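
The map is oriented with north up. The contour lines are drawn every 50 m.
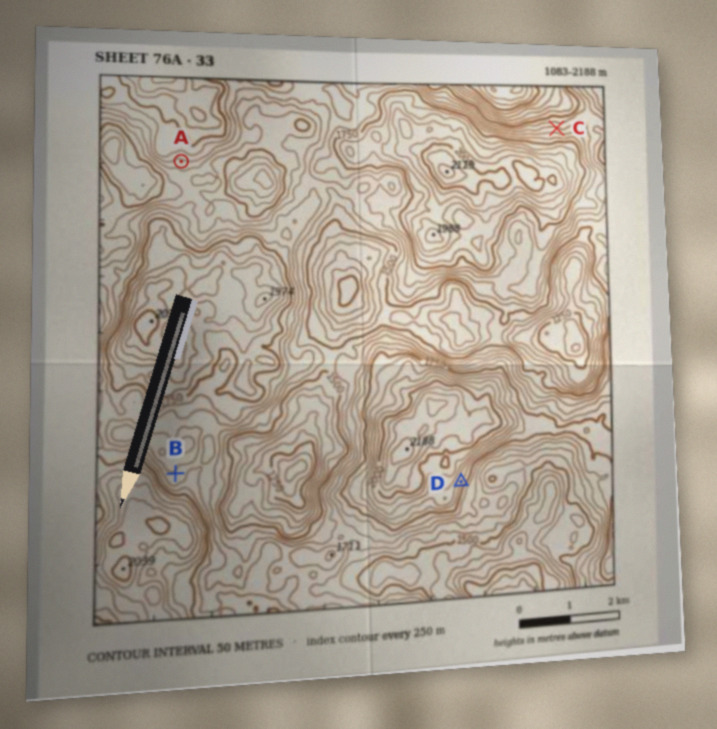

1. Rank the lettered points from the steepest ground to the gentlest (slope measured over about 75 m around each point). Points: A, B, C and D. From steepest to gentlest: D C A B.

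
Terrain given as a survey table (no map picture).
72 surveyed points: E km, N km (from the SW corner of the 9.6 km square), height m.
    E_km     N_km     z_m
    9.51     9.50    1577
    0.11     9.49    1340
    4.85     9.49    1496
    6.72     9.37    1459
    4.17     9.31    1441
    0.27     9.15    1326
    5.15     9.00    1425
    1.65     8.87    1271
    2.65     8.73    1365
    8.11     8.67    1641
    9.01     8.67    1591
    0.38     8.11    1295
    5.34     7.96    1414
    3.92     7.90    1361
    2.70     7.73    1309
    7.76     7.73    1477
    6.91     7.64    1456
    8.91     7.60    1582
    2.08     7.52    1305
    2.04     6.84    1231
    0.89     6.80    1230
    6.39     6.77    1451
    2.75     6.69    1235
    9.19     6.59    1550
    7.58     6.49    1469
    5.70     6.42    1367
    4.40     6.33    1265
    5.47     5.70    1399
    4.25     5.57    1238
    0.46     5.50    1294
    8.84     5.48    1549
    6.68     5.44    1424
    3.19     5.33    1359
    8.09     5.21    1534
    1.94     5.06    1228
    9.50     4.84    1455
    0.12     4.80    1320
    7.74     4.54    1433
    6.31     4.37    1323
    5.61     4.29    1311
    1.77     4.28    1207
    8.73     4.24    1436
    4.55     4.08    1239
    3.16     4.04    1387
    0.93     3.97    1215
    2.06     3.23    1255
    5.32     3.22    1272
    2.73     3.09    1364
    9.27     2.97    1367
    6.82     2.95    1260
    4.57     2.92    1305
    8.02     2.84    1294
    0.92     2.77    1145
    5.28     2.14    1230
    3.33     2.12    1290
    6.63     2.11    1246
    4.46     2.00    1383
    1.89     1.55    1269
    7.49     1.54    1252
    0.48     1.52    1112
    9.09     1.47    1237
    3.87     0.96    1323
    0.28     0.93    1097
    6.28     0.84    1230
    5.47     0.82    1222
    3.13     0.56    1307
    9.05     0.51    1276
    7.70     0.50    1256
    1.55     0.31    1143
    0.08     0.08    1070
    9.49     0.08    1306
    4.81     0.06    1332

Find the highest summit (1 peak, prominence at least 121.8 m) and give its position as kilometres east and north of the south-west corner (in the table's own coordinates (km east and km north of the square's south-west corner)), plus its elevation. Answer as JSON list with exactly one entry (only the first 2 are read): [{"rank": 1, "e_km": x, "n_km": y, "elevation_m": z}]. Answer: [{"rank": 1, "e_km": 8.21, "n_km": 8.81, "elevation_m": 1660}]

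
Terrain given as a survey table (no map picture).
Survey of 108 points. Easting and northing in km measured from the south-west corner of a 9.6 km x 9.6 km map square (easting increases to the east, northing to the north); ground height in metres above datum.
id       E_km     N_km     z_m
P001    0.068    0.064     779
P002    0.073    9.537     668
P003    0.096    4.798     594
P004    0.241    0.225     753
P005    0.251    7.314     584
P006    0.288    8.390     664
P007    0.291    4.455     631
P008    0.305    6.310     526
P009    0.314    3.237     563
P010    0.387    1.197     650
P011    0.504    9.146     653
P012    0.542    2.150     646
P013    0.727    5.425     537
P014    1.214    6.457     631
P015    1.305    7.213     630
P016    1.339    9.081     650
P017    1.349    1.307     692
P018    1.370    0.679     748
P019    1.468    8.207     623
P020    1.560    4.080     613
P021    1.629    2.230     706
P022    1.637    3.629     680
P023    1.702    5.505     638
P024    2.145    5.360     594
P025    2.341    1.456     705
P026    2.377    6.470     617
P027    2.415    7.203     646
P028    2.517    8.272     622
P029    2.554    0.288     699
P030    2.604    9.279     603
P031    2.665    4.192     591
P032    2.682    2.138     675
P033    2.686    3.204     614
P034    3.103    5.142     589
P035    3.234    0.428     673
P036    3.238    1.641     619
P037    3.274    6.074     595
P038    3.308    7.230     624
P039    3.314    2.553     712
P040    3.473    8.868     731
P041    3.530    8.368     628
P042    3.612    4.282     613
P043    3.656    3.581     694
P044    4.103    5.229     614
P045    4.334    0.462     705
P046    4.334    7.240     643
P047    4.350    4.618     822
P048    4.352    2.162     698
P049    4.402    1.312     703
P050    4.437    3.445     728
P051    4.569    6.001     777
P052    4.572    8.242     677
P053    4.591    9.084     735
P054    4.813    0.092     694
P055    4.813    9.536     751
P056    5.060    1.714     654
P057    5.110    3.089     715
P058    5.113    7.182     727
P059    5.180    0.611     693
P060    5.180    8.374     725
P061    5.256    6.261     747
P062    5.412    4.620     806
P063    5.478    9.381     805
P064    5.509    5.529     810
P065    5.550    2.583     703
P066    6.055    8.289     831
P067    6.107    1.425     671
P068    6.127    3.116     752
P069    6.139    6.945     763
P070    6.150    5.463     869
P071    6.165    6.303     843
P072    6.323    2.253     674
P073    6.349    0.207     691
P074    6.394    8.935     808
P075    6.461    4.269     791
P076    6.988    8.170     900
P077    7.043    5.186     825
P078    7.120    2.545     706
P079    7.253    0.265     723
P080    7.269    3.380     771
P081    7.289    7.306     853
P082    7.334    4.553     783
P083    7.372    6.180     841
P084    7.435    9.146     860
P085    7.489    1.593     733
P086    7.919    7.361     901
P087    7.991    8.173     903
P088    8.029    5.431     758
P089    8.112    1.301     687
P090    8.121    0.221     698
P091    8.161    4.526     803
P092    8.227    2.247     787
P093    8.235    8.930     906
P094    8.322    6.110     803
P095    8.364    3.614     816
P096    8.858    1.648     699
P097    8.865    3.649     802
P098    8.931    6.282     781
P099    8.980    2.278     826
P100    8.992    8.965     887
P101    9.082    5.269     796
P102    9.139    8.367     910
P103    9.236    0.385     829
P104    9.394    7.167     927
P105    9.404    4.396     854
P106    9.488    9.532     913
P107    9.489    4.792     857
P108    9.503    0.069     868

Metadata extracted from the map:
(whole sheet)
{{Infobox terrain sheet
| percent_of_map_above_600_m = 91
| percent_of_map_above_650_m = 76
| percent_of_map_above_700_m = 55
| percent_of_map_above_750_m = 36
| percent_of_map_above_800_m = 23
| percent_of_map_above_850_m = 11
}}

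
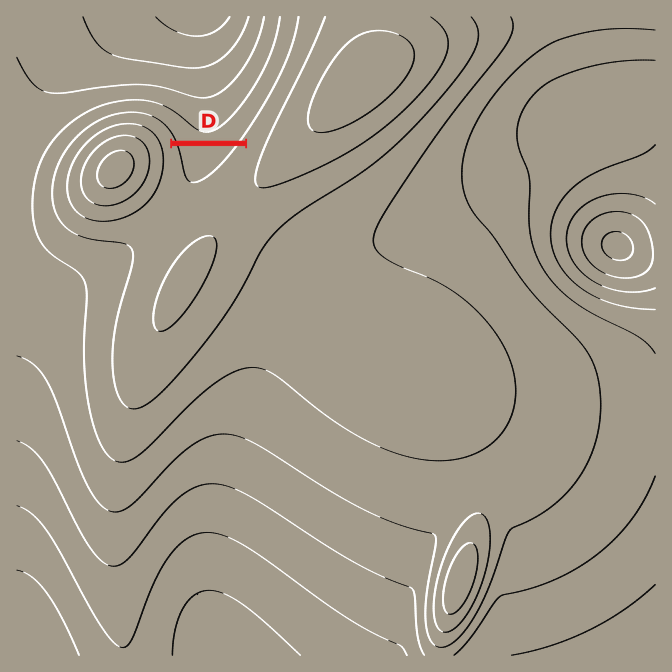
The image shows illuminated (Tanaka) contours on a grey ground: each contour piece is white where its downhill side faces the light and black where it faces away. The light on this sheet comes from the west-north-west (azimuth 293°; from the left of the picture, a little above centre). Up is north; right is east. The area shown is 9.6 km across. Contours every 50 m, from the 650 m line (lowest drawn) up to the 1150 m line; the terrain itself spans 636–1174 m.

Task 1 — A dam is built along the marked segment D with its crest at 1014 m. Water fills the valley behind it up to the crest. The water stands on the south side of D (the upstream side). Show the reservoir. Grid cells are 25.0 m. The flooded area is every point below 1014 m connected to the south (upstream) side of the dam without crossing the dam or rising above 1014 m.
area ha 59.4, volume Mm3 9.87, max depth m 46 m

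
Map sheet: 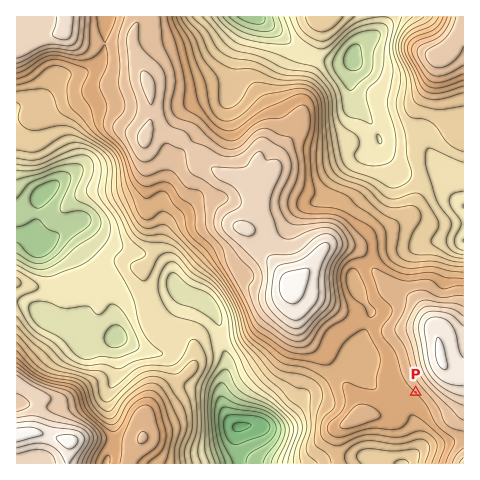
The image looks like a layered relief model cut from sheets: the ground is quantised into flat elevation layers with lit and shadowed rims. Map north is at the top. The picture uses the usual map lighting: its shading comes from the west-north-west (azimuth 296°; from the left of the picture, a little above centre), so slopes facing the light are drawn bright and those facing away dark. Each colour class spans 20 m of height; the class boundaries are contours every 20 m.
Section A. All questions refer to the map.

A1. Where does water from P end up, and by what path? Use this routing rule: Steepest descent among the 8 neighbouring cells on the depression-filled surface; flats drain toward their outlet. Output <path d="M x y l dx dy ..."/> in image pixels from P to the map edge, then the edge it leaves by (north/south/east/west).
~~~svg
<path d="M416 392l-12 12 0 2 8 10 2 7 0 29-10 10 0 1"/>
exit: south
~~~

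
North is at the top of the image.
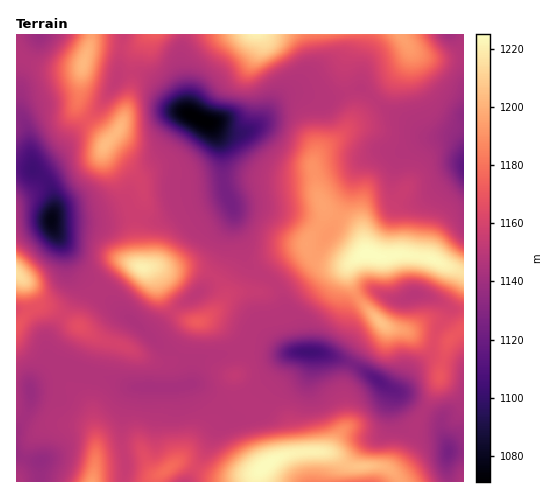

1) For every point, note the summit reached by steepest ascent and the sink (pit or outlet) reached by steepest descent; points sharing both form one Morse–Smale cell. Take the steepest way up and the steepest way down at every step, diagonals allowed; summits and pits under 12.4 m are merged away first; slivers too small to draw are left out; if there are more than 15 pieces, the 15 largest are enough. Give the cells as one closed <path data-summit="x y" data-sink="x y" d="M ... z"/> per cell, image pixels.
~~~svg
<path data-summit="369 254" data-sink="201 120" d="M361 88l-33 10-13 0-15-4-14 2-12 10-15 18-17 9-14-1-18-9 11 24 3 38 10 26 3 20 8 25 7 12 20 13 36-31 7 9 22 6 12-1 17-11-4-15-4-9-34-21-6-12-4-25 0-9 3-7 9-9 11-7 37-39z"/><path data-summit="17 274" data-sink="52 220" d="M26 168l-10 1 0 105 9 10 3 14 0 14-12 14 0 102 13-19 2-24 19-16 9-4 10 0 15 7 25 6 23 10 46 0 10-3 2-12-5-13-27-17-82-74-24-44 2-25-3-13-10-12-8-6z"/><path data-summit="369 254" data-sink="463 166" d="M375 99l-38 40-11 7-9 9-3 7 3 29 7 17 34 21 4 9 5 15 15 4 13-3 31 3 37 15 1-124-13-10-26-4-15-12-18-9z"/><path data-summit="256 35" data-sink="201 120" d="M367 34l-182 0-4 29 7 49 36 19 18 2 17-9 15-18 12-10 14-2 15 4 13 0 33-10 0-29 6-20z"/><path data-summit="105 144" data-sink="201 120" d="M139 72l-20 2-15 28-17 18 20 21-2 7 21 17 14 14 4 20-8 11-1 5 20 6 11-4 17-10 44-12-4-20-2-28-9-21-33-17-28-31z"/><path data-summit="92 481" data-sink="52 220" d="M69 365l-10 0-9 4-19 16-2 24-13 20 0 26 12 5 12 2 0 20 51 0 6-21 27-6-2-7 0-28 6-25 6-7-25-10-25-6z"/><path data-summit="265 466" data-sink="309 352" d="M259 350l-15 1-2 14-7 10 0 8 5 17 13 7 10 13 9 40 22-7 34-1 18-27-2-40 8-21-31-12-21-1-26 3z"/><path data-summit="143 268" data-sink="201 120" d="M227 195l-44 12-17 10-11 4-20-4 3 46 3 4 5 0 7 4 12 30 9 9 25-17 10-10 14-22 3-25 7-17 0-12z"/><path data-summit="143 268" data-sink="52 220" d="M134 216l-45 6-36-1-1 4 24 44 50 47 25 18 23-24-9-9-12-30-7-4-5 0-3-4z"/><path data-summit="167 470" data-sink="52 220" d="M195 384l-17 4-46 1-6 13-4 18 1 33 4 2 14-2 14 21 6 0 17-12 7 0 11 6 22-43 7-7 7-3-25-24z"/><path data-summit="105 144" data-sink="52 220" d="M88 120l-32 33-22 16 17 18 3 13-2 20 3 2 51-1 28-5 2-6 8-11-2-14-5-9-32-28 2-7z"/><path data-summit="400 35" data-sink="463 166" d="M463 34l-61 0 7 13 0 9-17 25-17 18 10 10 25 13 15 12 26 4 12 9z"/><path data-summit="83 64" data-sink="52 220" d="M91 34l-51 0-17 26-2 8-1 42 9 26 4 32 23-15 31-33-9-13 0-7 4-35 9-22z"/><path data-summit="265 466" data-sink="52 220" d="M243 350l-40 7-7 10-3 14-2 2 8 2 8 6 26 25-8 2-7 7-21 41 2 4 16 7 12 1 24-3 9-5 12-10-11-45-8-8-11-5-4-7-3-20 7-10z"/><path data-summit="369 254" data-sink="309 352" d="M308 250l-4 6-19 12-12 14 5 6 8 22 8 12 6 28 6 2 20 2 7-7 7-11 6-14 2-14 10-11-10-19 1-14-12 1-17-3-5-3z"/>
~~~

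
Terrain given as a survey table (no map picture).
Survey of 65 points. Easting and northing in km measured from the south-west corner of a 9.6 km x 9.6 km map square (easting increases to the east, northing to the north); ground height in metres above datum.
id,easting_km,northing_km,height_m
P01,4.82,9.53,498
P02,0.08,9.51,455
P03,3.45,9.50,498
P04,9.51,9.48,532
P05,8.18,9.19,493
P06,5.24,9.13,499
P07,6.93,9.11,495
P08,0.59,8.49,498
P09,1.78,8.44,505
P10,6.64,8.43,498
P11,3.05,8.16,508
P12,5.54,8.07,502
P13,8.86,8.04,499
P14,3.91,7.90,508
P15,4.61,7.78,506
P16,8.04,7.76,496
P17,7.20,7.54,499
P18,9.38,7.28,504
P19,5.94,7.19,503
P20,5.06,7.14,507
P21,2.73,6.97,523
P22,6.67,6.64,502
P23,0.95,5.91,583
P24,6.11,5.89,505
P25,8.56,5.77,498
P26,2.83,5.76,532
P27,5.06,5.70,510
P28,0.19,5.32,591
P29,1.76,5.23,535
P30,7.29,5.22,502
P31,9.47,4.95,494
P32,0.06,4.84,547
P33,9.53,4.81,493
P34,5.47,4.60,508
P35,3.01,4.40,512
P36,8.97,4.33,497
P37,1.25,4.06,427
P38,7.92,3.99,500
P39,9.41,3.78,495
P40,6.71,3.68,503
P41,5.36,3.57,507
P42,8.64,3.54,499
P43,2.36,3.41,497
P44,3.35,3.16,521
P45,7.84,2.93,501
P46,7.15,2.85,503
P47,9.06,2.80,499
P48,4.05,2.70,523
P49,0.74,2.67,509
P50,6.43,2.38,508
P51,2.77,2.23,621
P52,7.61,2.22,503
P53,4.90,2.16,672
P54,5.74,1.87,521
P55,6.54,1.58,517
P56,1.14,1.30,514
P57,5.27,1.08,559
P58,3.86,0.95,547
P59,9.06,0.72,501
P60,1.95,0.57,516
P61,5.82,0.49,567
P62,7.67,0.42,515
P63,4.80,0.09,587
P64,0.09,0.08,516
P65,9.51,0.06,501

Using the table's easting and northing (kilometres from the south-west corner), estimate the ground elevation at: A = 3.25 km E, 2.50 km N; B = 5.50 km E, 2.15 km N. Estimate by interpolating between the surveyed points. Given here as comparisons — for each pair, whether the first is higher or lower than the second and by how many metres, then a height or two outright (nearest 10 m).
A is higher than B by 40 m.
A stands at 580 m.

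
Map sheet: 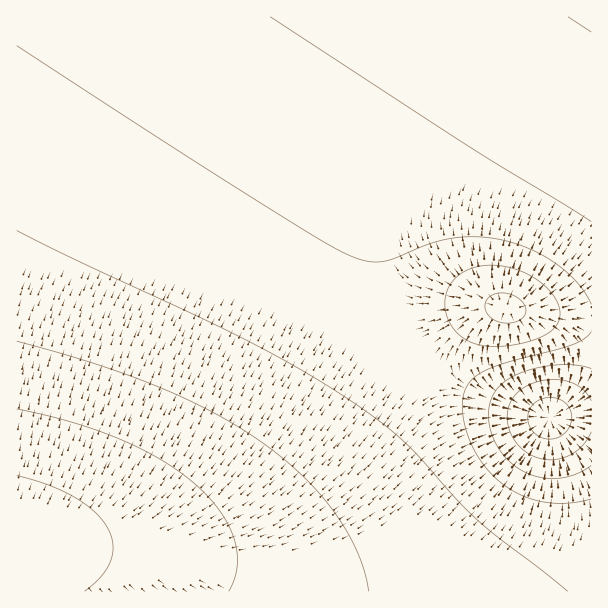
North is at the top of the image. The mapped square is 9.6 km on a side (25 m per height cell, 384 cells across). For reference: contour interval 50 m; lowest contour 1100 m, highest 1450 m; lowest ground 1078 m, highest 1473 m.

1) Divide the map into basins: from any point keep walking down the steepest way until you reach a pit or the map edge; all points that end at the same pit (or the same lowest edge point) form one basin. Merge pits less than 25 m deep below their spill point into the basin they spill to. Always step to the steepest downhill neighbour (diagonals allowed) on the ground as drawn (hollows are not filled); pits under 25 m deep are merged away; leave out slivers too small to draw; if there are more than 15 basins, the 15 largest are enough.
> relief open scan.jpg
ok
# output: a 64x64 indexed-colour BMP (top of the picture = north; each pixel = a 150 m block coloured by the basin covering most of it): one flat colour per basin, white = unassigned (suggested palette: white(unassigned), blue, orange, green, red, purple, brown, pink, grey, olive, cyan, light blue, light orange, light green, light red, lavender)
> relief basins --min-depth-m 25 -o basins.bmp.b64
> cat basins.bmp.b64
<image width="64" height="64" href="data:image/bmp;base64,Qk12CAAAAAAAAHYAAAAoAAAAQAAAAEAAAAABAAQAAAAAAAAIAAATCwAAEwsAABAAAAAAAAAA////ALR3HwAOf/8ALKAsACgn1gC9Z5QAS1aMAMJ34wB/f38AIr28AM++FwDox64AeLv/AIrfmACWmP8A1bDFACIiIiIiIiIiIiIiIiIiIiIiIiIiIiIiIiIiIiIiIiIiIiIiIiIiIiIiIiIiIiIiIiIiIiIiIiIiIiIiIiIiIiIiIiIiIiIiIiIiIiIiIiIiIiIiIiIiIiIiIiIiIiIiIiIiIiIiIiIiIiIiIiIiIiIiIiIiIiIiIiIiIiIiIiIiIiIiIiIiIiIiIiIiIiIiIiIiIiIiIiIiIiIiIiIiIiIRERERERERERERESIiIiIiIiIiIiIiIiIiIiIiIiIiIhEREREREREREREREREiIiIiIiIiIiIiIiIiIiIiIiIiEREREREREREREREREREiIiIiIiIiIiIiIiIiIiIiIiIRERERERERERERERERERIiIiIiIiIiIiIiIiIiIiIiIhERERERERERERERERERERIiIiIiIiIiIiIiIiIiIiIiERERERERERERERERERERESIiIiIiIiIiIiIiIiIiIiIREREREREREREREREREREREiIiIiIiIiIiIiIiIiIiIhERERERERERERERERERERERIiIiIiIiIiIiIiIiIiIiERERERERERERERERERERERESIiIiIiIiIiIiIiIiIiIREREREREREREREREREREREREiIiIiIiIiIiIiIiIiIhERERERERERERERERERERERERIiIiIiIiIiIiIiIiIiERERERERERERERERERERERERESIiIiIiIiIiIiIiIiIREREREREREREREREREREREREREiIiIiIiIiIiIiIiIhERERERERERERERERERERERERESIiIiIiIiIiIiIiIiEREREREREREREREREREREREREREiIiIiIiIiIiIiIiIRERERERERERERERERERERERERERIiIiIiIiIiIiIiIhERERERERERERERERERERERERERESIiIiIiIiIiIiIiERERERERERERERERERERERERERERIiIiIiIiIiIiIiIRERERERERERERERERERERERERERESIiIiIiIiIiIiIhEREREREREREREREREREREREREREREiIiIiIiIiIiIiERERERERERERERERERERERERERERERIiIiIiIiIiIiIRERERERERERERERERERERERERERERESIiIiIiIiIiIhEREREREREREREREREREREREREREREREiIiIiIiIiIiERERERERERERERERERERERERERERERERIiIiIiIiIiIRERERERERERERERERERERERERERERERESIiIiIiIiIhERERERERERERERERERERERERERERERERESIiIiIiERERERERERERERERERERERERERERERERERERERERERERERERERERERERERERERERERERERERERERERERERERERERERERERERERERERERERERERERERERERERERERERERERERERERERERERERERERERERERERERERERERERERERERERERERERERERERERERERERERERERERERERERERERERERERERERERERERERERERERERERERERERERERERERERERERERERERERERERERERERERERERERERERERERERERERERERERERERERERERERERERERERERERERERERERERERERERERERERERERERERERERERERERERERERERERERERERERERERERERERERERERERERERERERERERERERERERERERERERERERERERERERERERERERERERERERERERERERERERERERERERERERERERERERERERERERERERERERERERERERERERERERERERERERERERERERERERERERERERERERERERERERERERERERERERERERERERERERERERERERERERERERERERERERERERERERERERERERERERERERERERERERERERERERERERERERERERERERERERERERERERERERERERERERERERERERERERERERERERERERERERERERERERERERERERERERERERERERERERERERERERERERERERERERERERERERERERERERERERERERERERERERERERERERERERERERERERERERERERERERERERERERERERERERERERERERERERERERERERERERERERERERERERERERERERERERERERERERERERERERERERERERERERERERERERERERERERERERERERERERERERERERERERERERERERERERERERERERERERERERERERERERERERERERERERERERERERERERERERERERERERERERERERERERERERERERERERERERERERERERERERERERERERERERERERERERERERERERERERERERERERERERERERERERERERERERERERERERERERERERERERERERERERERERERERERERERERERERERERERERERERERERERERERERERERERERERERERERERERERERERERERERERERERERERERERERERERERERERERERERERERERERERERERERERERERERERERERERERERERERERERERERERERERERERERERERERERERERERERERERERERERERERERERERERERERERERERERERERERERERERERERERERER"/>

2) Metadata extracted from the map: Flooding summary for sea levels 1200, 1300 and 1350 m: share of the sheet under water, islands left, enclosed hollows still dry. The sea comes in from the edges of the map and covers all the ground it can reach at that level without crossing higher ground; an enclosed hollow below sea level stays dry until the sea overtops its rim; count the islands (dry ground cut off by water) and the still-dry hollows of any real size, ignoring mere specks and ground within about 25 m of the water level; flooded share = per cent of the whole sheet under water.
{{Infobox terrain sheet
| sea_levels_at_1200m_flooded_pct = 13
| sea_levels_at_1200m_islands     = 0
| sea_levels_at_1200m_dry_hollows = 0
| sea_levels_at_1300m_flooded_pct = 63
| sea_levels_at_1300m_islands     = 1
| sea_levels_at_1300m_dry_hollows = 0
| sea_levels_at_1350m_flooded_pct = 81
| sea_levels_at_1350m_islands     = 0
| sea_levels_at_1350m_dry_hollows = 0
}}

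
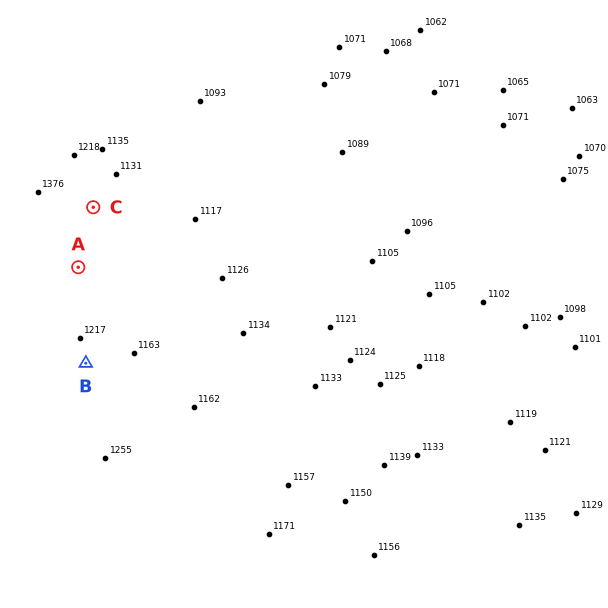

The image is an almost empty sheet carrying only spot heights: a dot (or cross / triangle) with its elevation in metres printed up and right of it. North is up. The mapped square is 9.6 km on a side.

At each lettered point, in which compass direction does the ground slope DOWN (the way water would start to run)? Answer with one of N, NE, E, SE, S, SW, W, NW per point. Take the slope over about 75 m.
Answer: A E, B E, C E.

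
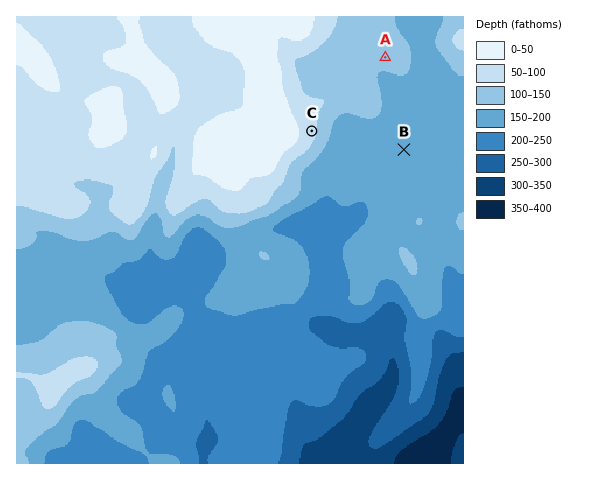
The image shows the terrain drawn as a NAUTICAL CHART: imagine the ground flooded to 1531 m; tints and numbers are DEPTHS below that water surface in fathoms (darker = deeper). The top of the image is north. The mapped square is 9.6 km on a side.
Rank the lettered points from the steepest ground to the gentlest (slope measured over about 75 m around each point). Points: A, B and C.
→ C A B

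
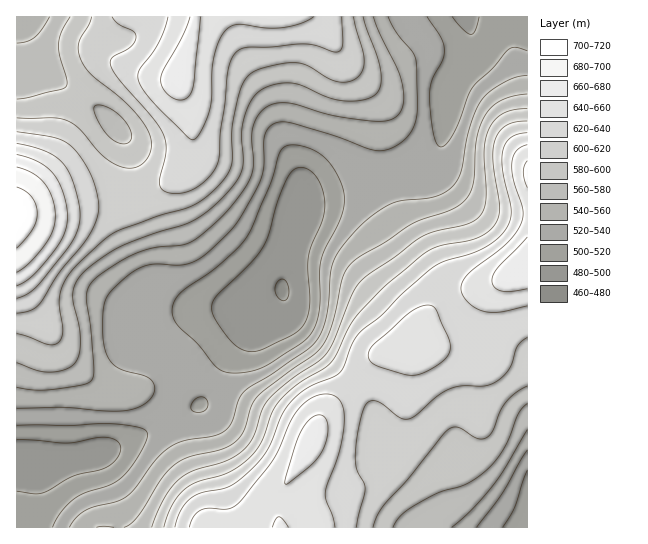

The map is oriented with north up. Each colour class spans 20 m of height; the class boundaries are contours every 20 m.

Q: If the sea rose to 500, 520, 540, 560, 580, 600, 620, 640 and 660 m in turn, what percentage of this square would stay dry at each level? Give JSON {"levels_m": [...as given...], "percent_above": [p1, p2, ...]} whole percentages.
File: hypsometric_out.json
{"levels_m": [500, 520, 540, 560, 580, 600, 620, 640, 660], "percent_above": [94, 85, 71, 60, 51, 39, 26, 13, 4]}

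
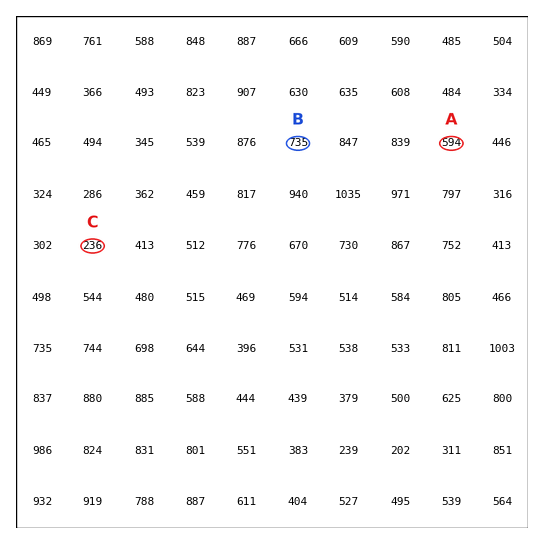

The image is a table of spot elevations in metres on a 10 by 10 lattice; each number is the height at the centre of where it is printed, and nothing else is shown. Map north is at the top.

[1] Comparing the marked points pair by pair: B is above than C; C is below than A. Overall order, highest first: B A C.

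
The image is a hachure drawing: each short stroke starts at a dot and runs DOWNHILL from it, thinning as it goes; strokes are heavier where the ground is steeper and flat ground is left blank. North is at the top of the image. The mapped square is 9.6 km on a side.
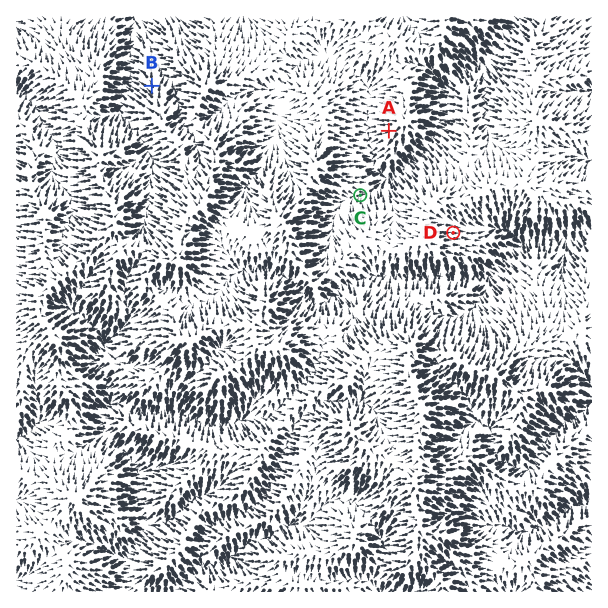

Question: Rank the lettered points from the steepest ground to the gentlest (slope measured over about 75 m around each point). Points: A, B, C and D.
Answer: B A D C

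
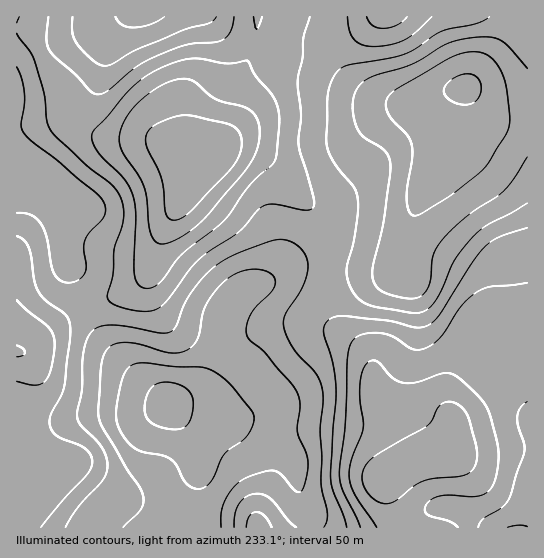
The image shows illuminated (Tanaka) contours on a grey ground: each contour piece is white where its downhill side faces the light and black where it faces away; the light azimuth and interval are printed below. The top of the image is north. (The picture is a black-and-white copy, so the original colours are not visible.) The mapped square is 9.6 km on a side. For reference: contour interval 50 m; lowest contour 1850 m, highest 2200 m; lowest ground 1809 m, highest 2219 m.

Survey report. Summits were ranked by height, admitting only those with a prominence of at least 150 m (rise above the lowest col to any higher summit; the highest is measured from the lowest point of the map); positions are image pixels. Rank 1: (166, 403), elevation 2219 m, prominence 410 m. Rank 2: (463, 89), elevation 2211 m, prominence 175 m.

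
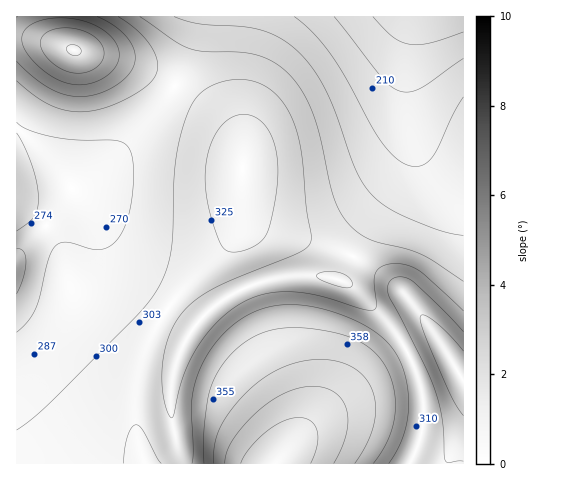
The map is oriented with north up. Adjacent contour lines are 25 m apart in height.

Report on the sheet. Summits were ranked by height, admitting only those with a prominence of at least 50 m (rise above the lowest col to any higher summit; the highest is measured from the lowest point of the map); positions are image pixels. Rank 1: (74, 50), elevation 402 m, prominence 109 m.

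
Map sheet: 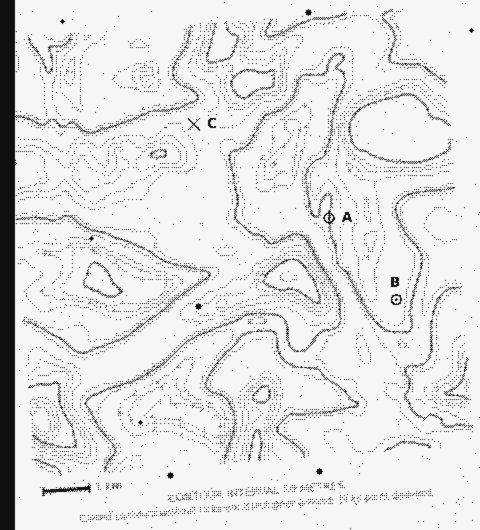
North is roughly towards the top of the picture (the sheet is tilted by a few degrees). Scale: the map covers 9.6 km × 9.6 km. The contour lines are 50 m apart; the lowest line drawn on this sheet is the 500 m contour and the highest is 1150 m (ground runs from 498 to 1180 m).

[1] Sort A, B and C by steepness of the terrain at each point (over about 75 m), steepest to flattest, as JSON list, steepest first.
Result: ["A", "B", "C"]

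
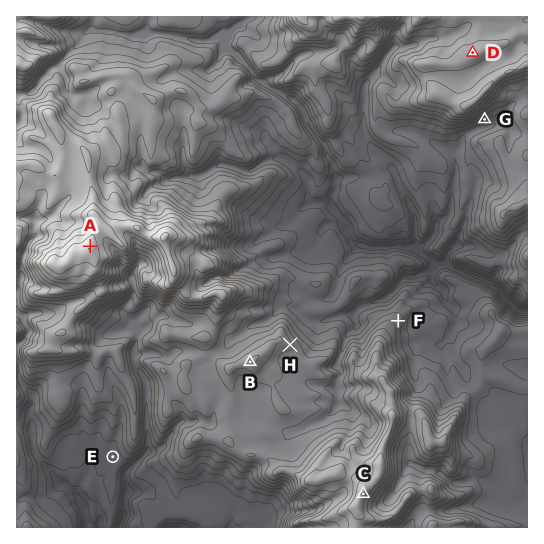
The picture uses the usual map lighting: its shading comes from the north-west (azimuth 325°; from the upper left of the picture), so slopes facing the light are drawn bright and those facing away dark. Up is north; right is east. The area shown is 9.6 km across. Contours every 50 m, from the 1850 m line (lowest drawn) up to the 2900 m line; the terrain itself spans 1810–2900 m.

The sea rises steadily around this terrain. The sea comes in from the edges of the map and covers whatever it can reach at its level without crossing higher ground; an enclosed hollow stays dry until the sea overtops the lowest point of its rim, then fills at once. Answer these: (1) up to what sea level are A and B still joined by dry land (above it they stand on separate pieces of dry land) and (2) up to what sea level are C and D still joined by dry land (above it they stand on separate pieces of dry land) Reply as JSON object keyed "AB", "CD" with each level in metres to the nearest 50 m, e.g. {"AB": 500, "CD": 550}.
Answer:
{"AB": 2350, "CD": 2250}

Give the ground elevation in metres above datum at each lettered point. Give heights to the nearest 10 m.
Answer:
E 2020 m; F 2180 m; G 2250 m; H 2370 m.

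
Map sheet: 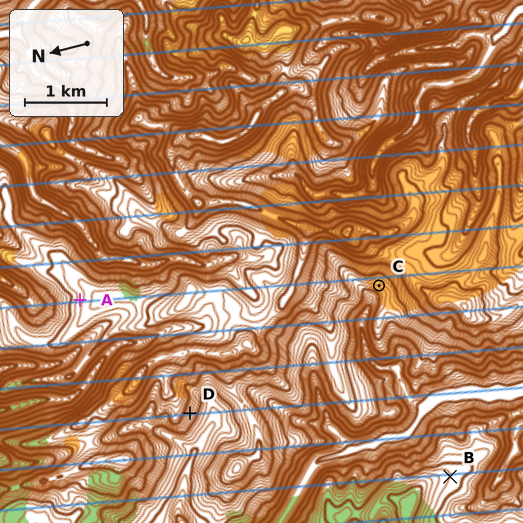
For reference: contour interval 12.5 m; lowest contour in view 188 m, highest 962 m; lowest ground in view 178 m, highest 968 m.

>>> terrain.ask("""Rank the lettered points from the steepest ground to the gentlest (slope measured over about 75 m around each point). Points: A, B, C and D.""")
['D', 'C', 'A', 'B']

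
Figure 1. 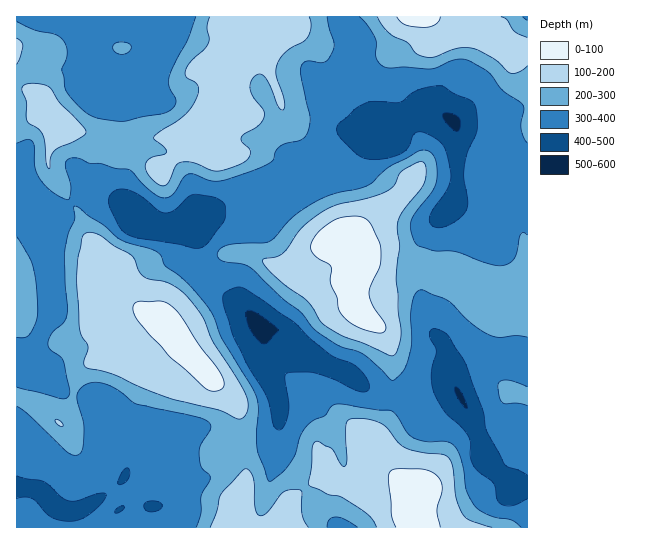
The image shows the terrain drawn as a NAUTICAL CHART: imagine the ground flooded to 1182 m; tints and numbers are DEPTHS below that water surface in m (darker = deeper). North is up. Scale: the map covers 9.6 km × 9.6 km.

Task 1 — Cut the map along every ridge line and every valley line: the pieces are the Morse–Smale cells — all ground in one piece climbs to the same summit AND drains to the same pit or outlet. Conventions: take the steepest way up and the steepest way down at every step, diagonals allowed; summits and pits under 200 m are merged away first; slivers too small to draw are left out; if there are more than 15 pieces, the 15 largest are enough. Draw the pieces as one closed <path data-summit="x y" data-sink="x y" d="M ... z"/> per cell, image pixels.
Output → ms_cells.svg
<path data-summit="415 509" data-sink="259 325" d="M338 16l-322 1 1 511 511-1 0-170-2-2-28 0-21 2-18 8-4 5-1 18-7 0-37 16-24-3-12-6-27-22-21-9-21-13-19-16-8-4-16-3-23-24-33-21-11-14 1-34-6-6-13-3 18-15 10-3 13 0 36-16 24-4 33-11 19 6 9 0 10-8 19-33 8-7-5-2-4-6 1-20-15-33 2-28z"/><path data-summit="357 255" data-sink="259 325" d="M431 109l-10 2-24 12-14 16-9-3-15 21-10 18-10 8-9 0-19-6-33 11-24 4-36 16-13 0-10 3-18 15 13 3 6 6-1 34 2 5 9 9 33 21 23 24 16 3 8 4 19 16 21 13 21 9 31 24 8 4 15 3 14-1 32-15 7 0 1-18 18-11 25-4 30 0 0-182-15 0-24 15-34 9 2-12-1-60-7-8z"/><path data-summit="415 17" data-sink="259 325" d="M527 16l-188 0 0 3 4 8 12 19-2 28 15 33 0 23 15 9 14-16 28-14 14 3 14 8 4 10 0 55-2 12 34-9 24-15 14-1z"/>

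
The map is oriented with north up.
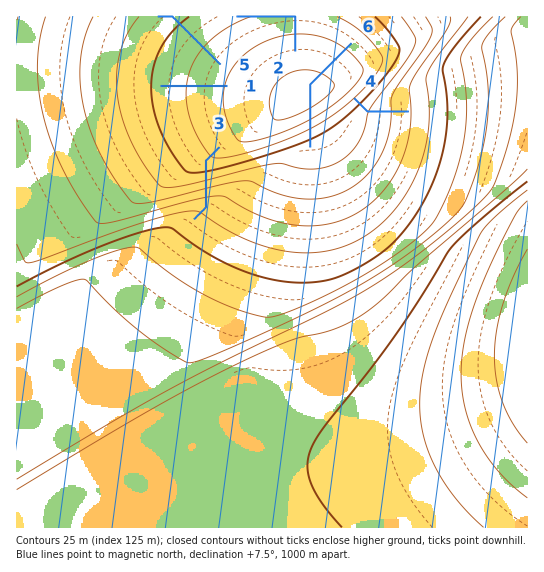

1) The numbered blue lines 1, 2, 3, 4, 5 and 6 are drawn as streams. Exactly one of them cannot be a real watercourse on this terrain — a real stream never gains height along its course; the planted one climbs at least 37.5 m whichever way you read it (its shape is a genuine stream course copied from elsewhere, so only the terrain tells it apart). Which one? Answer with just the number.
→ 6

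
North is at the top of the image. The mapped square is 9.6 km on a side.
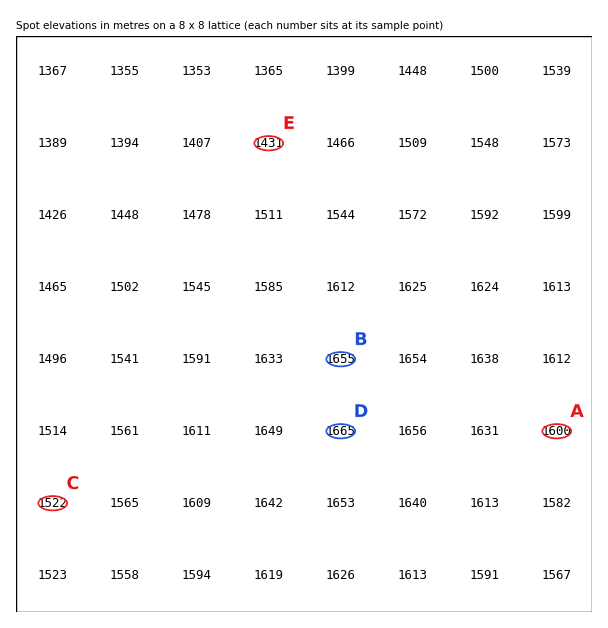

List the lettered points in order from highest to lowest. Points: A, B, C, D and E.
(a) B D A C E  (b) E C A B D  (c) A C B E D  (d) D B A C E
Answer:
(d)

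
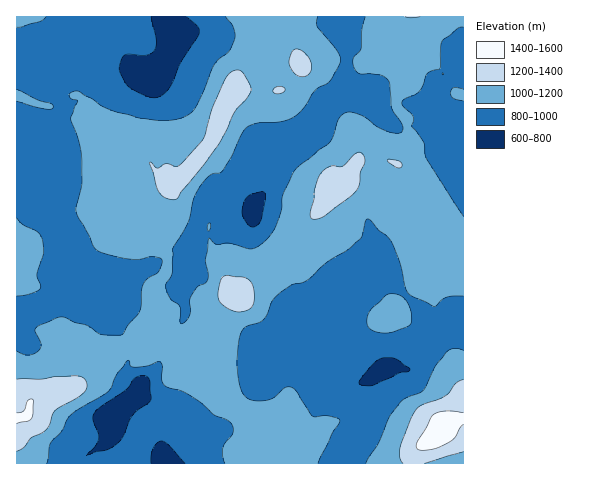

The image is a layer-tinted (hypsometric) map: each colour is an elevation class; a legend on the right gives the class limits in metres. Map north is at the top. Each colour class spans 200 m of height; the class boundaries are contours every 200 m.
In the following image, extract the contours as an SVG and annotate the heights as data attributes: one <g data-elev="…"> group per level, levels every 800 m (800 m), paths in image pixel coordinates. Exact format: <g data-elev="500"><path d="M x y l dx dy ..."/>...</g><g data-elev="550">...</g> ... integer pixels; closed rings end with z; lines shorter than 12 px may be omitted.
<g data-elev="800"><path d="M151 463l0-8 2-7 4-5 4-2 8 5 16 17"/><path d="M88 455l-1-1 9-9 3-6-1-6-5-14 2-7 6-6 25-17 8-11 7-2 6 1 3 5 1 18-19 16-11 24-12 9z"/><path d="M362 385l-3-2 2-5 13-15 8-5 7-1 7 2 14 10-1 2-10 2-25 12z"/><path d="M251 227l-4-4-5-8 2-13 6-7 13-3 2 1 1 4-5 23-4 6z"/><path d="M187 17l11 10 1 7-18 28-12 26-7 7-8 3-11-3-14-8-5-6-5-12 3-10 3-4 21 0 5-1 3-4 2-10-5-23"/></g>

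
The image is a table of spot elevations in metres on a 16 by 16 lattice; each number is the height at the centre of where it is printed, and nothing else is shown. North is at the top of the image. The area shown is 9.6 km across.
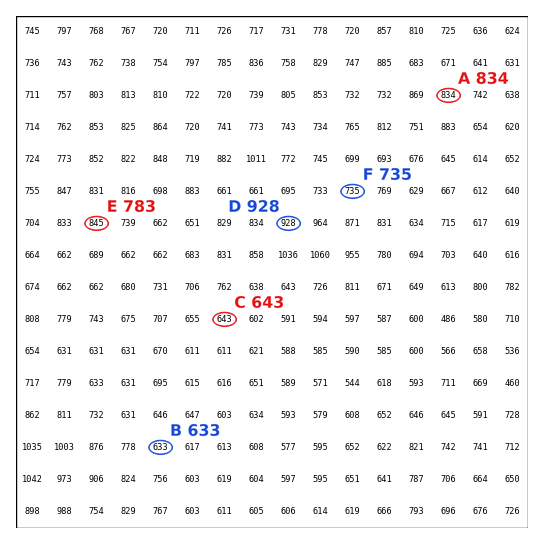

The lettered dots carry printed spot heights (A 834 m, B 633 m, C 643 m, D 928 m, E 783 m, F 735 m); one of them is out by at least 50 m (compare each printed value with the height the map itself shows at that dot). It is E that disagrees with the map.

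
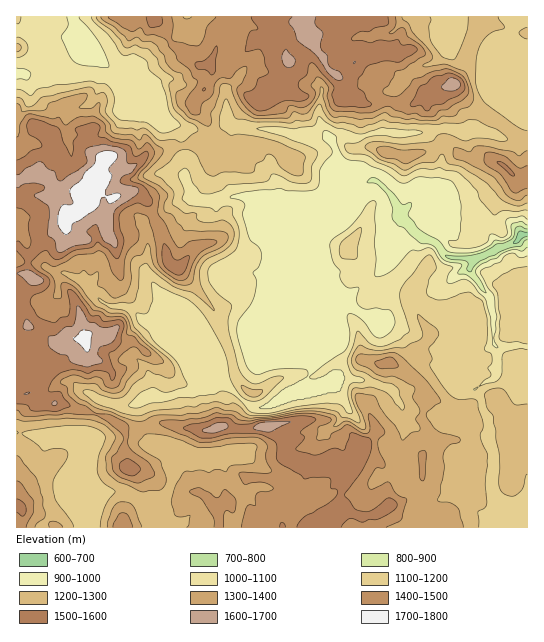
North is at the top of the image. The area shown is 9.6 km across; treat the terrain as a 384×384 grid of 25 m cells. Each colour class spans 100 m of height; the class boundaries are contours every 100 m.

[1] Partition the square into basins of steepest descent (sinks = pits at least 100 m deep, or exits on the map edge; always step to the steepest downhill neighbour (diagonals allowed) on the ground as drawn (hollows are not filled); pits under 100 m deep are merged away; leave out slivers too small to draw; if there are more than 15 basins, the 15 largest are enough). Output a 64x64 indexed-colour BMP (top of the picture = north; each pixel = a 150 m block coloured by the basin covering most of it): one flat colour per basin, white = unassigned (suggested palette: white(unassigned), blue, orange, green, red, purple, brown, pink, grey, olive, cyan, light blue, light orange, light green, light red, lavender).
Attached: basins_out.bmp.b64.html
<image width="64" height="64" href="data:image/bmp;base64,Qk12CAAAAAAAAHYAAAAoAAAAQAAAAEAAAAABAAQAAAAAAAAIAAATCwAAEwsAABAAAAAAAAAA////ALR3HwAOf/8ALKAsACgn1gC9Z5QAS1aMAMJ34wB/f38AIr28AM++FwDox64AeLv/AIrfmACWmP8A1bDFABMzMzMzMzMzMzMzMzEREREREREREREREREREREREREREzMzMzMzMzMzMzMzMRERERERERERERERERERERERERETMzMzMzMzMzMzMzMxERERERERERERERERERERERERETMzMzMzMzMzMzMzMzMRERERERERERERERERERERERERMzMzMzMzMzMzMzMzMzMREREREREREREREREREREREREzMzMzMzMzMzMzMzMzMzERERERERERERERERERERERETMzMzMzMzMzMzMzMzMzMzMzMxERERERERERERERERERMzMzMzMzMzMzMzMzMzMzMzMzEREREREREREREREREREzMzMzMzMzMzMzMzMzMzMzMxERERERERERERERERERETMzMzMzMzMzMzMzMzMzMzMxERERERERERERERERERERMzMzMzMzMzMzMzMzMzMzMzEREREREREREREREREREREzMzMzMzMzMzMzMzMzMzMzMRERERERERERERERERERETMzMzMzMzMTMzMxERMxETMRERERERERERERERERERERMzMzMzMzEREREREREREREREREREREREREREREREREREzMzMzMRERERERERERERERERERERERERERERERERERETMzMxERERERERERERERERERERERERERERERERERERERMzEREREREREREREREREREREREREREREREREREREREREREREREREREREREREREREREREREREREREREREREREREREREREREREREREREREREREREREREREREREREREREREREREREREREREREREREREREREREREREREREREREREREREREREREREREREREREREREREREREREREREREREREREREREREREREREREREREREREREREREREREREREREREREREREREREREREREREREREREREREREREREREREREREREREREREREREREREREREREREREREREREREREREREREREREREREREREREREREREREREREREREREREREREREREREREREREREREREREREREREREREREREREREREREREREREREREREREREREREREREREREREREREREREREREREREREREREREREREREREREREREREREREREREREREREREREREREREREREREREREREREREREREREREREREREREREREREREREREREREREREREREREREREREREREREREREREREREREREREREREREREREREREREREREREREREREREREREREREREREREREREREREREREREREREREREREREREREREREREREREREREREREREREREREREREREREREREREREREREREREREREREREREREREREREREREREREREREREREREREREREREREREREREREREREREREREREREREREREREREREREREREREREREREREREREREREREREREREREREREREREREREREREREREREREREREREREREREREREREREREREREREREREREREREREREREREREREREREREREREREREREREREREREREREREREREREREREREREREREREREREREREREREREREREREREREREREREREREREREREREREREREREREREREREREREREREREREREREREREREREREREREREREREREREREREREREREREREREREREREREREREREREREREREREREREREREREREREREREiIhEREREREREREREREREREREREREREREREREREREREiIiIREREREREREREREREREREREREREREREREREREiIiIiIiIRERERERERERERERERERERERERERERERERESIiIiIiIiIhERERERERERERERERERERERERERERERERIiIiIiIiIiIREREREREREREREREREREREREREREREREiIiIiIiIiIiIhERERERERERERERERERERERERERERESIiIiIiIiIiIiIiIiERERERERERERERERERERERERERIiIiIiIiIiIiIiIiEREREREREREREREREREREREREREiIiIiIiIiIiIiIiIRERERERERERERERERERERERERESIiIiIiIiIiIiIiIRERERERERERERERERERERERERERIiIiIiIiIiIiIiIREREREREREREREREREREREREREREiIiIiIiIiIiIiIhERERERERERERERERERERERERERESIiIiIiIiIiIiIiIRERERERERERERERERERERERERERIiIiIiIiIiIiIiIiEREREREREREREREREREREREREREiIiIiIiIiIiIiIiIRERERERERERERERERERERERERESIiIiIiIiIiIiIiIhERERERERERERERERERERERERERIiIiIiIiIiIiIiJEEREREREREREREREREREREREREREiIiIiIiIiIiIiJERBERERERERERERERERERERERERESIiIiIiIiIiIiJEREERERERERERERERERERERERERERIiIiIiIiIiIiJEREQREREREREREREREREREREREREREiIiIiIiIiIiJEREREERERERERERERERERERERERERESIiIiIiIiIiJEREREQRERERERERERERERERERERERER"/>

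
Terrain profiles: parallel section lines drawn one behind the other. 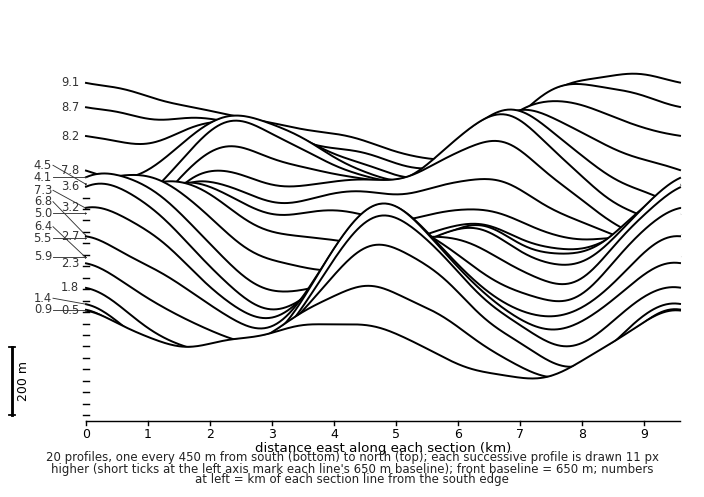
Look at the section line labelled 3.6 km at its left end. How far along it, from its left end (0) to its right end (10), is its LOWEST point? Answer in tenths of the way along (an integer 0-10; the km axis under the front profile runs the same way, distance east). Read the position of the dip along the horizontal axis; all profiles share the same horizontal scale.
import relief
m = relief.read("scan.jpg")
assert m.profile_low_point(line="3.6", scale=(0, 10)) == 3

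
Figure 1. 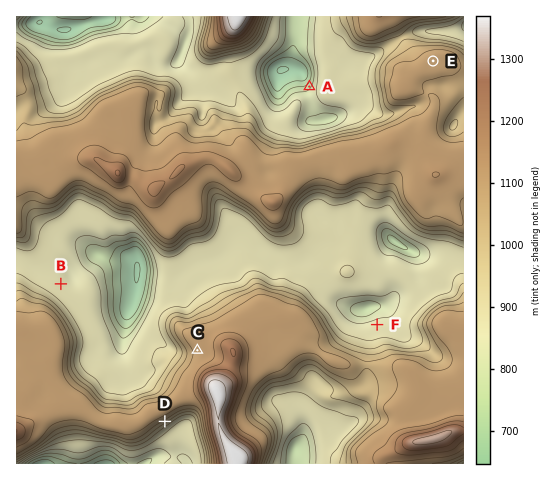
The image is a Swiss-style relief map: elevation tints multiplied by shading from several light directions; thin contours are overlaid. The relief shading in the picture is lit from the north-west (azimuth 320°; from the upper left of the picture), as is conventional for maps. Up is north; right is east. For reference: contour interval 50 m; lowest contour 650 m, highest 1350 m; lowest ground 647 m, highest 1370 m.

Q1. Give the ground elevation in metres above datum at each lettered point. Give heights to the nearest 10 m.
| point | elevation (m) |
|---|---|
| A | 780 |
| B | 880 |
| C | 1120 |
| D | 1030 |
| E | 1120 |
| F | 870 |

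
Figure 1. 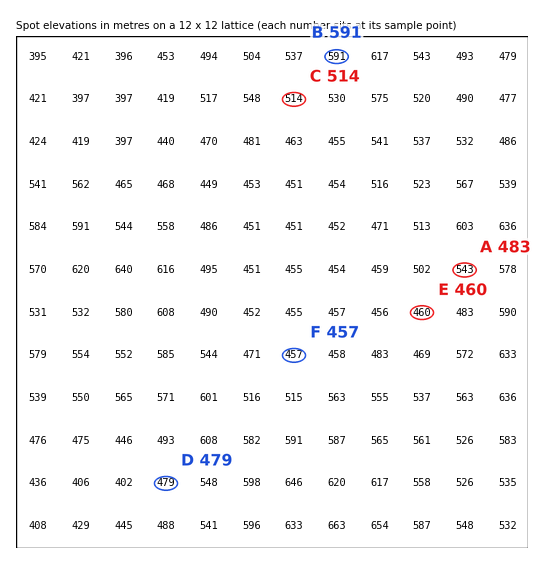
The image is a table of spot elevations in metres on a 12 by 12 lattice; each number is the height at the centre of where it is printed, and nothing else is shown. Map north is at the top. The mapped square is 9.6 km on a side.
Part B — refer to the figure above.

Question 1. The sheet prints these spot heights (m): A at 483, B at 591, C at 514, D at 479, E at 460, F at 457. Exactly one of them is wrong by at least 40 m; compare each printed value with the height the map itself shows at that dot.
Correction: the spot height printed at A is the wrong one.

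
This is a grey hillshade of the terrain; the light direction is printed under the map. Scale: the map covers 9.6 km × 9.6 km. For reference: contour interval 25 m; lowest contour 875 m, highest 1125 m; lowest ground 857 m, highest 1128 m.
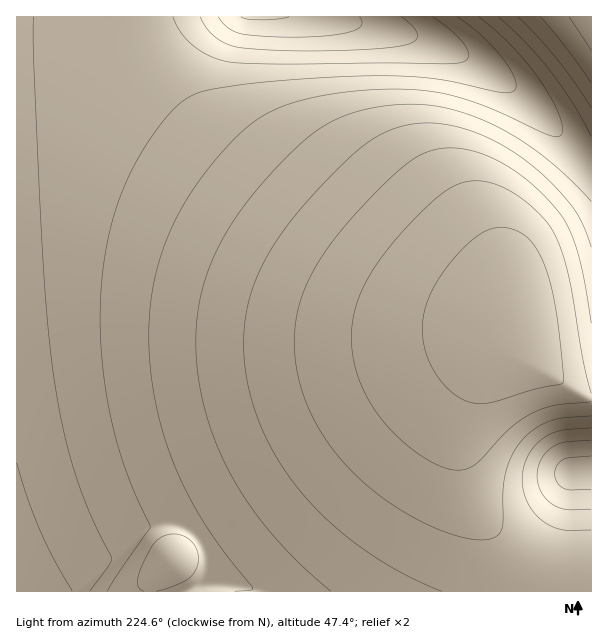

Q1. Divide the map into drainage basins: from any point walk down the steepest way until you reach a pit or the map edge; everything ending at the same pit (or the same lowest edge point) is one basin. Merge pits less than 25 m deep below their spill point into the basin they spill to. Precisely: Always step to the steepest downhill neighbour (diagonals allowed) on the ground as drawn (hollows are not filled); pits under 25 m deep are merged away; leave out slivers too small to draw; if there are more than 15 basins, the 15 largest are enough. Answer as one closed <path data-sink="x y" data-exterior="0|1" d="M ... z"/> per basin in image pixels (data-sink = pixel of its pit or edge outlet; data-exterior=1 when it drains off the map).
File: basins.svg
<path data-sink="513 321" data-exterior="0" d="M329 16l-313 1 1 575 7 0 12-6 42-26 69-36 17-2 22 6 12 9 6 9 2 9 0 20-2 7-12 10 400-1 0-423-12-7-24-32-32-32-23-18-30-19-24-12-34-12z"/><path data-sink="591 17" data-exterior="1" d="M591 16l-261 1 83 19 34 12 24 12 20 12 33 25 32 32 24 32 11 7z"/><path data-sink="173 558" data-exterior="0" d="M165 522l-18 2-122 67 166 1 13-10 2-7 0-20-2-9-6-9-12-9z"/>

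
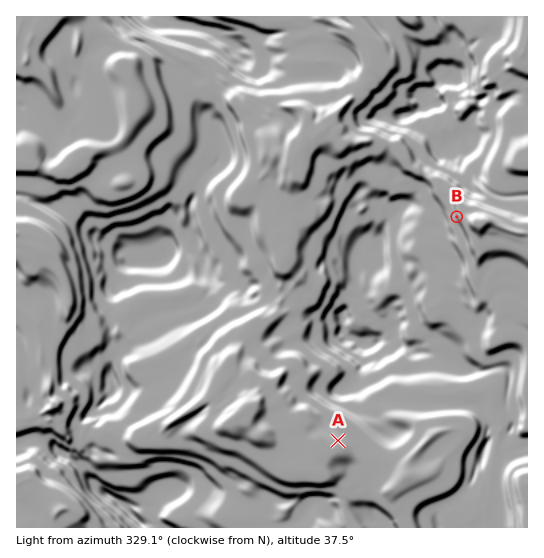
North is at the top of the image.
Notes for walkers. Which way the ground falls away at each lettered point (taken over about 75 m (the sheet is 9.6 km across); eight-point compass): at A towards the NE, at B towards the W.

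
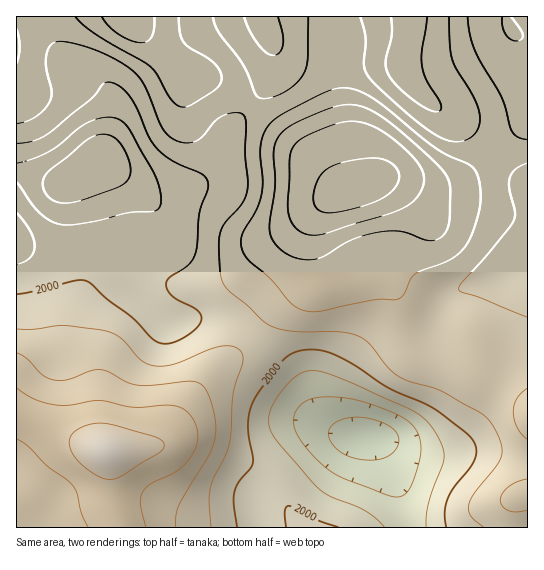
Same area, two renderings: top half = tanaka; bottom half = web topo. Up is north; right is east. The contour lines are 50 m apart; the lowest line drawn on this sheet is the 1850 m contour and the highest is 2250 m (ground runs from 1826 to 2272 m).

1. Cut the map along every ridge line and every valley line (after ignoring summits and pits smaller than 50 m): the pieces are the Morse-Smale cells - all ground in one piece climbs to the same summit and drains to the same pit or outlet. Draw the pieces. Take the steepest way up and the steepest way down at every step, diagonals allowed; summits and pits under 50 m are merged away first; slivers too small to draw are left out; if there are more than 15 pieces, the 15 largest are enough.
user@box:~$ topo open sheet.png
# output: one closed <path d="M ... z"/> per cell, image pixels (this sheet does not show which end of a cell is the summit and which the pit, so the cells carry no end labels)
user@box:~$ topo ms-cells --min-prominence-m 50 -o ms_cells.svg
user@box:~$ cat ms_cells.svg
<path d="M493 152l-24 21-19 10-23 1-32-7-12 2-13 6-32 10-9 5-10 10-8 23 1 36-4 10-40 38-13 17 38 36 7 9 19 39 14 11 16 6-24 0-14 5-17 13-34 33-7 12 0 12 5 18 150-1-5-25-10-27-14-32-7-5 17-1 9-4 15-14 6-8 12-30 6-60 11-23 14-10 37-11 29-18 0-78-18-10z"/><path d="M102 164l-5 0-29 19-4 11 0 25-3 19-9 24-9 9-27 10 0 132 66 30 20 8 9 1 40-5 11-4 9-10 33-52 14-14 21-15 16-17-16-11-22-7-19 0-21 6-12 0-30-28-3-6 3-23 8-16 16-20 1-13-7-12-12-13-23-19z"/><path d="M255 335l-16 17-21 15-14 14-33 52-9 10-5 2-46 7-9-1-85-38-1 114 241 1-4-30 12-17 46-41 14-5 24 0-16-6-14-11-19-39-7-9z"/><path d="M129 16l-113 1 1 155 32 9 13 2 15-6 20-13 5 0 36 24 11 5 9 2 40-12 17-14 18-43 18-20-17-14-21-12-18-4-10 0-13-11z"/><path d="M527 260l-28 17-37 11-14 10-11 23-6 60-12 30-6 8-15 14-9 4-17 1 7 5 14 32 7 18 9 35 119-1z"/><path d="M251 107l-18 19-16 39-12 14-18 8-29 8-9-2-16-7 20 19 6 8 1 13-24 36-4 27 3 6 30 28 12 0 21-6 19 0 22 7 15 11 14-18 40-38 4-10-1-36 4-15 4-8 10-10 16-7-32-34z"/><path d="M409 16l-73 1 1 65 12 72 9 34 33-11 36 7 23-1 19-10 23-20-21-22-44-31-20-23-4-10 0-9 6-28z"/><path d="M506 16l-96 0-2 22-5 20 1 13 9 15 22 21 36 24 22 21 35-31 0-83-15-5-4-6z"/><path d="M335 16l-74 1 12 30 0 19-9 23-13 17 62 53 28 30 8 3 10-3-10-35-12-72 0-52z"/><path d="M261 16l-132 1 43 48 13 11 10 0 18 4 21 12 16 13 14-16 9-23-1-24z"/><path d="M19 172l-3 1 1 107 16-4 10-5 9-9 9-24 3-19 0-25 7-13-16 2z"/><path d="M527 121l-34 30 2 4 15 16 15 9 3-1z"/><path d="M527 16l-20 1 2 10 5 6 14 4z"/>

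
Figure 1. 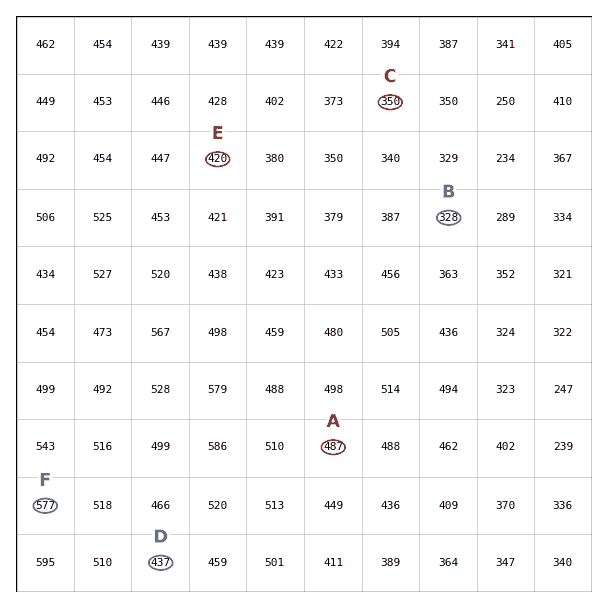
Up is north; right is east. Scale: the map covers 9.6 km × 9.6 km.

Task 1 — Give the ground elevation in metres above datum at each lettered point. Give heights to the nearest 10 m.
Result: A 490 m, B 330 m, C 350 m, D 440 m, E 420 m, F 580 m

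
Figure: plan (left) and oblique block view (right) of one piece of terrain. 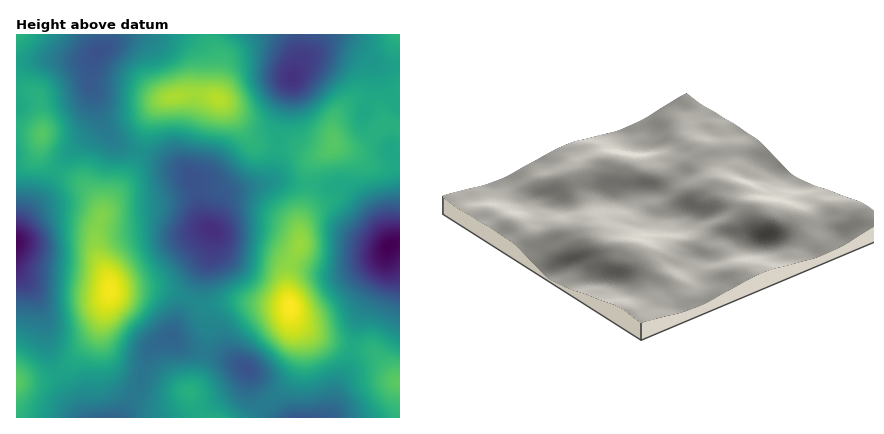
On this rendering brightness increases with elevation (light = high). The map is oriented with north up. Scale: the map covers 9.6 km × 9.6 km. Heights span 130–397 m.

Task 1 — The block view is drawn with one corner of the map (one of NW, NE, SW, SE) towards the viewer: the SW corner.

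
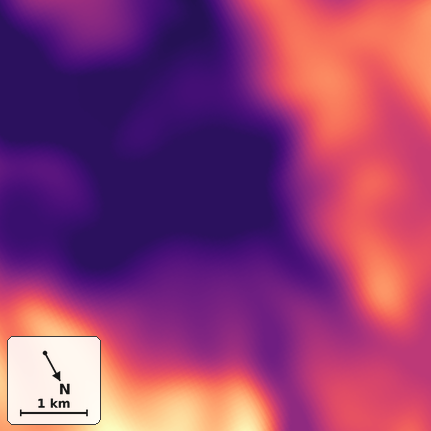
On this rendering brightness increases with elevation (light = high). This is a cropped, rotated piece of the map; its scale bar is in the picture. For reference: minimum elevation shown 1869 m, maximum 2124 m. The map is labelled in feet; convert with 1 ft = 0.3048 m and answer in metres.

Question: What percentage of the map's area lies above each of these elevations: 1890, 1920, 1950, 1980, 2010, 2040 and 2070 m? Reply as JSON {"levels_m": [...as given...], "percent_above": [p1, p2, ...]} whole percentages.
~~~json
{"levels_m": [1890, 1920, 1950, 1980, 2010, 2040, 2070], "percent_above": [70, 58, 46, 38, 24, 9, 4]}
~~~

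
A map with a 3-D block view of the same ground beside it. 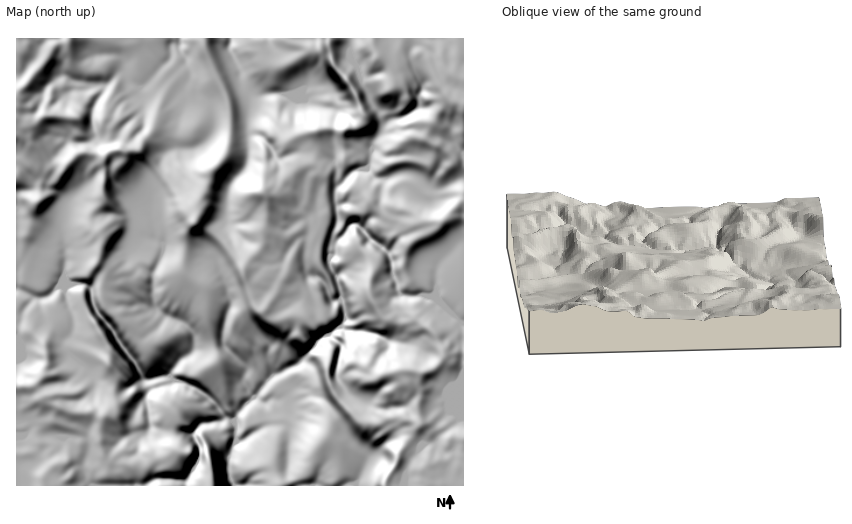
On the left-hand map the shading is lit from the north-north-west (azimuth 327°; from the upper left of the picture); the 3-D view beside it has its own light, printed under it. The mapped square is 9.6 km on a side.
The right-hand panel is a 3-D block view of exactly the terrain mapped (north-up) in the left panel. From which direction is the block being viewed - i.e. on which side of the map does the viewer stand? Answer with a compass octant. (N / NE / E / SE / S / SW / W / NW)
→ W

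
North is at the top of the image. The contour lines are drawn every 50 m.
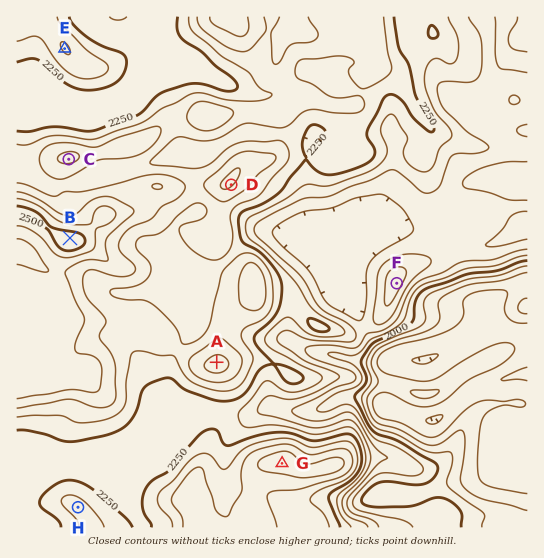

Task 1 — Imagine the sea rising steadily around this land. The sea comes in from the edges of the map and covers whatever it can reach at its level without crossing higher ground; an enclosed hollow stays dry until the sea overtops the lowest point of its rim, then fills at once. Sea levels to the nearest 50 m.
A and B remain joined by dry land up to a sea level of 2300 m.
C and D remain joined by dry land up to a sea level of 2350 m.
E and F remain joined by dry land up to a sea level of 2100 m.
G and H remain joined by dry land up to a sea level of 2250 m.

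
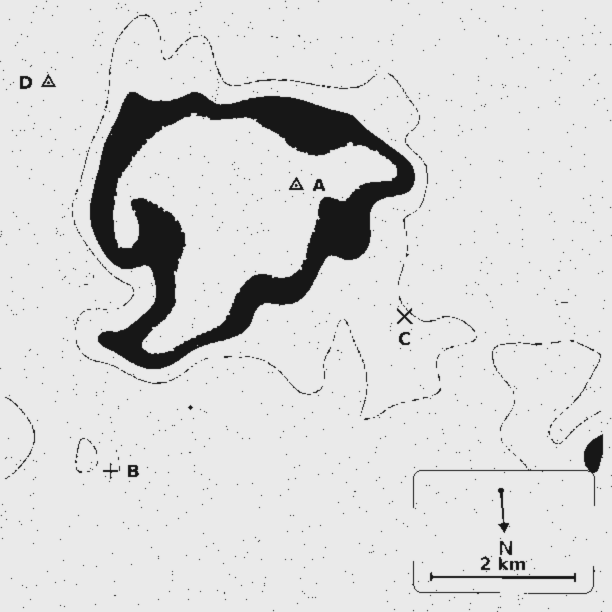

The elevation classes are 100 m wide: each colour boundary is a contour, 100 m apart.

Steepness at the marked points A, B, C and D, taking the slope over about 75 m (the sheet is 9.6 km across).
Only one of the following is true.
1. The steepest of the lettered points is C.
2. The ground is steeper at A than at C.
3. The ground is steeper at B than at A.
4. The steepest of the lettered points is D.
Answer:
3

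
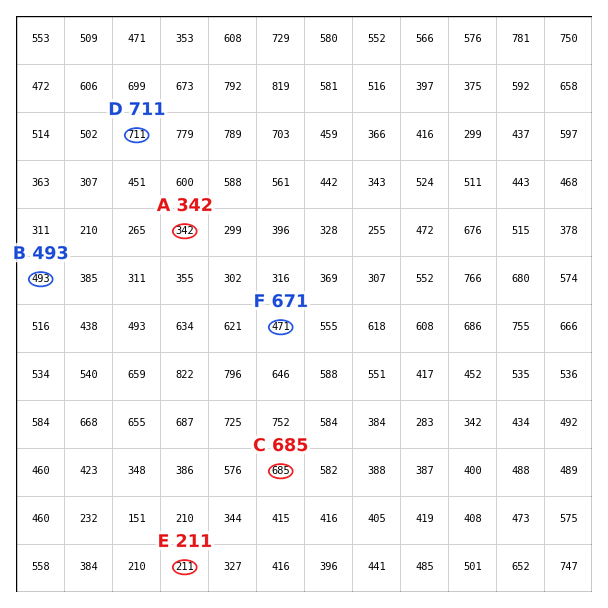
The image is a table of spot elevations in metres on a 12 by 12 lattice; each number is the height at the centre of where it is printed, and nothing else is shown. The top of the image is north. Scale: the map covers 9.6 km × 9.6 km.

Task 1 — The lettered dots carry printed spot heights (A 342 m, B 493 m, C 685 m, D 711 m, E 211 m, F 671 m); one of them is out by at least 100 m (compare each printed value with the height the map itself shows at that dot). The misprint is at F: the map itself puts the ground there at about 471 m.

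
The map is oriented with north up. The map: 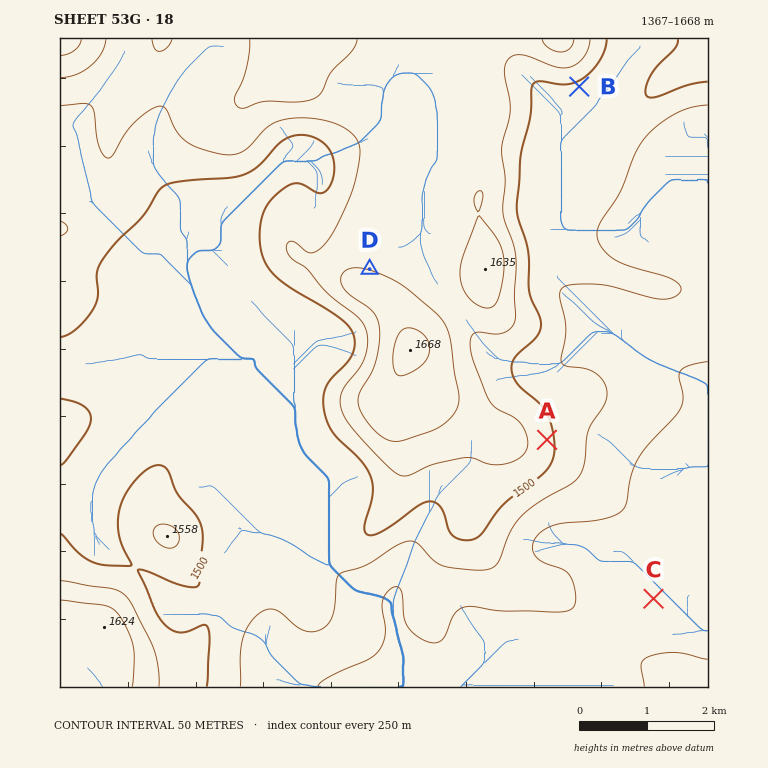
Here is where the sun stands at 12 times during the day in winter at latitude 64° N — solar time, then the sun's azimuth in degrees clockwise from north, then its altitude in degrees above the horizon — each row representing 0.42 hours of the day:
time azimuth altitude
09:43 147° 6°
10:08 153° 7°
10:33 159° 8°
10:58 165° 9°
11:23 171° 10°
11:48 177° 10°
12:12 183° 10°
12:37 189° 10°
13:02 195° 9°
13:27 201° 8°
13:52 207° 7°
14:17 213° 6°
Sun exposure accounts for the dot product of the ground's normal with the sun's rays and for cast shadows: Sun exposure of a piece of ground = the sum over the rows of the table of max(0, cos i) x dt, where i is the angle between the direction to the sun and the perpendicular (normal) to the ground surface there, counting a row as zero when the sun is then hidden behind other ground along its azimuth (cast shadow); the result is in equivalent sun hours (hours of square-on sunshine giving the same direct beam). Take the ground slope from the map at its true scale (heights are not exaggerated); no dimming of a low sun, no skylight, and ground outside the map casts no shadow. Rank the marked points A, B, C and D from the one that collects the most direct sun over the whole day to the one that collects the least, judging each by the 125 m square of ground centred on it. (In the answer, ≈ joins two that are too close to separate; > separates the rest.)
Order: B > C ≈ A > D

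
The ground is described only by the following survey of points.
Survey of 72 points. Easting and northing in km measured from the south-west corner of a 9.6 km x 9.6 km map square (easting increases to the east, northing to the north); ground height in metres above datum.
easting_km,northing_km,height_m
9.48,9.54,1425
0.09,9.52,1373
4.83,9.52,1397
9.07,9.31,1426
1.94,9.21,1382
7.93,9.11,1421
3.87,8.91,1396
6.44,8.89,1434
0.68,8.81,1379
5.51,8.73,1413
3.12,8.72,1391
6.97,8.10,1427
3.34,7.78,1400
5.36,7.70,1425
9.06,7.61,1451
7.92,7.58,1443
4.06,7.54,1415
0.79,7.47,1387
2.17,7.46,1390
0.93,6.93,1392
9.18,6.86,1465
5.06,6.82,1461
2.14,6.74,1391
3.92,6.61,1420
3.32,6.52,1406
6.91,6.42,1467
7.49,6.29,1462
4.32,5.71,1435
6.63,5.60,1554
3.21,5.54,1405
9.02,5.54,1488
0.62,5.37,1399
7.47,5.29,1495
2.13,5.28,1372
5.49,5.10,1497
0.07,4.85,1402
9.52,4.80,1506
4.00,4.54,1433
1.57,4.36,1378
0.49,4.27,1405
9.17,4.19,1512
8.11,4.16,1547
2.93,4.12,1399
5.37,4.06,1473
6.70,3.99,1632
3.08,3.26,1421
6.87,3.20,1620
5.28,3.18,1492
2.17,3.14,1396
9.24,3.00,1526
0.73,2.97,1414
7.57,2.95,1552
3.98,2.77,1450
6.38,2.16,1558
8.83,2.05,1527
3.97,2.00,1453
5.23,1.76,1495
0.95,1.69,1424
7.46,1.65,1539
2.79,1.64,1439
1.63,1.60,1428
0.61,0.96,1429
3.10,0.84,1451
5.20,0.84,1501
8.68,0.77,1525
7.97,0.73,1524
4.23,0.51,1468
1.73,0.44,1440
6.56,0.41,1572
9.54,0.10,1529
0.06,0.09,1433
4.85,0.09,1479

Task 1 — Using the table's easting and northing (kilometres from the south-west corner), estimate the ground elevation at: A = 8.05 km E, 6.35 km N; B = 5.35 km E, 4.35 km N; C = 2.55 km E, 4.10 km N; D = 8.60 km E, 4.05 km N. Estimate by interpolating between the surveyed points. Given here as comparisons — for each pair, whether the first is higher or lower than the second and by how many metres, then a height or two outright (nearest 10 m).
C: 150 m lower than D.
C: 100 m lower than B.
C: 90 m lower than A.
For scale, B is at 1470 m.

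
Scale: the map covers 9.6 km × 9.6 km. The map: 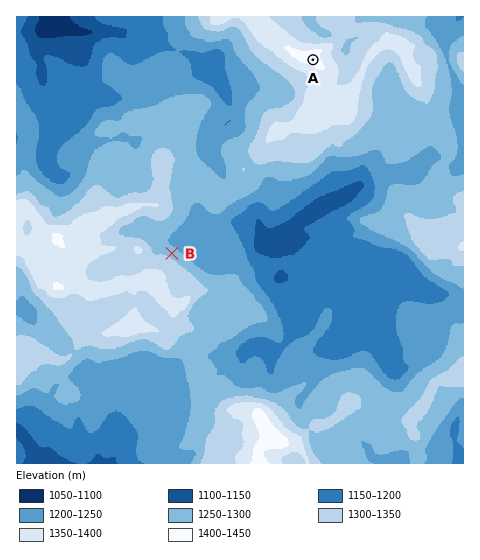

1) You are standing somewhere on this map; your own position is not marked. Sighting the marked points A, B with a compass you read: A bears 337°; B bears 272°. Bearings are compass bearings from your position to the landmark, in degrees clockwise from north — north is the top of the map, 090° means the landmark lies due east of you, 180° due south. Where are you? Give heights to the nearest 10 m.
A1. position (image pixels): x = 398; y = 261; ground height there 1170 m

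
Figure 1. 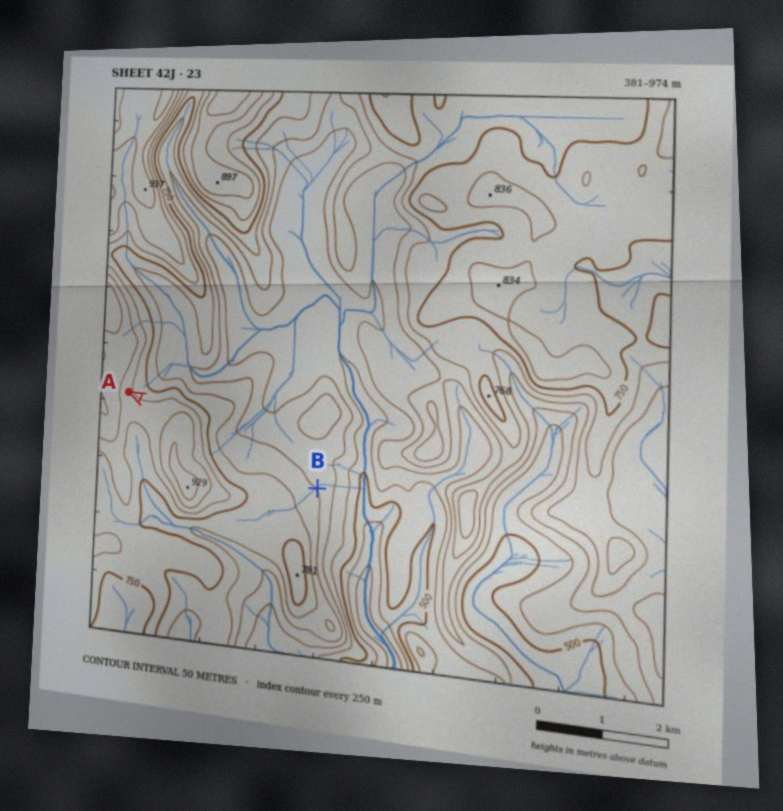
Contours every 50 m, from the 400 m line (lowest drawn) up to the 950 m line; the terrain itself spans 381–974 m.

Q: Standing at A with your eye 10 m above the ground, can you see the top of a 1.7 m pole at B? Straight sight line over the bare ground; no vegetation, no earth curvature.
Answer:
no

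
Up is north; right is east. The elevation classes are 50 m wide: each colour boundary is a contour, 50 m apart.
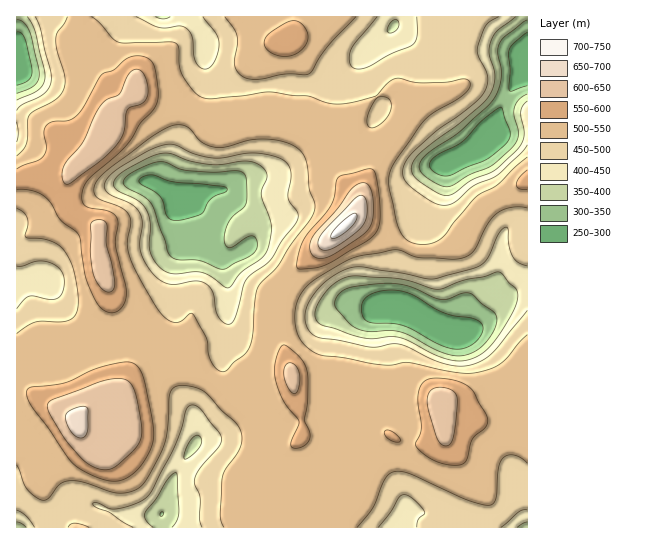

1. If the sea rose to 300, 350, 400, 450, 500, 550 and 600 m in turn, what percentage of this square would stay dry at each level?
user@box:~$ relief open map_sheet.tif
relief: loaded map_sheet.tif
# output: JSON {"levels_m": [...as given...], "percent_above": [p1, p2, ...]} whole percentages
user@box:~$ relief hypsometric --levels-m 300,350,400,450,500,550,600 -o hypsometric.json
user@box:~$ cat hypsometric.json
{"levels_m": [300, 350, 400, 450, 500, 550, 600], "percent_above": [96, 91, 85, 75, 52, 14, 6]}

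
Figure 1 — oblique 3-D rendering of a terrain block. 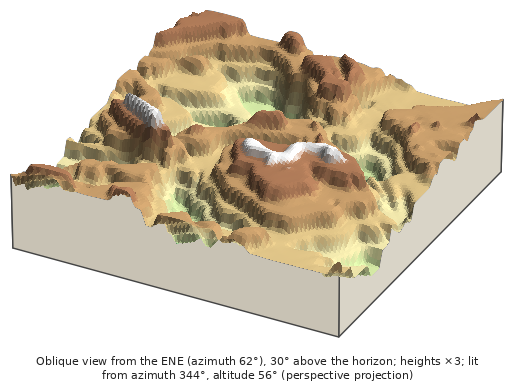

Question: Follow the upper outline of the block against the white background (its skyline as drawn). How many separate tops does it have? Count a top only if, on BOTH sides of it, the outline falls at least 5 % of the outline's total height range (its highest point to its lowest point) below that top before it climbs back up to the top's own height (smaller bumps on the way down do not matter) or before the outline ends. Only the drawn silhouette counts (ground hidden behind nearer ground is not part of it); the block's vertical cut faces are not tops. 2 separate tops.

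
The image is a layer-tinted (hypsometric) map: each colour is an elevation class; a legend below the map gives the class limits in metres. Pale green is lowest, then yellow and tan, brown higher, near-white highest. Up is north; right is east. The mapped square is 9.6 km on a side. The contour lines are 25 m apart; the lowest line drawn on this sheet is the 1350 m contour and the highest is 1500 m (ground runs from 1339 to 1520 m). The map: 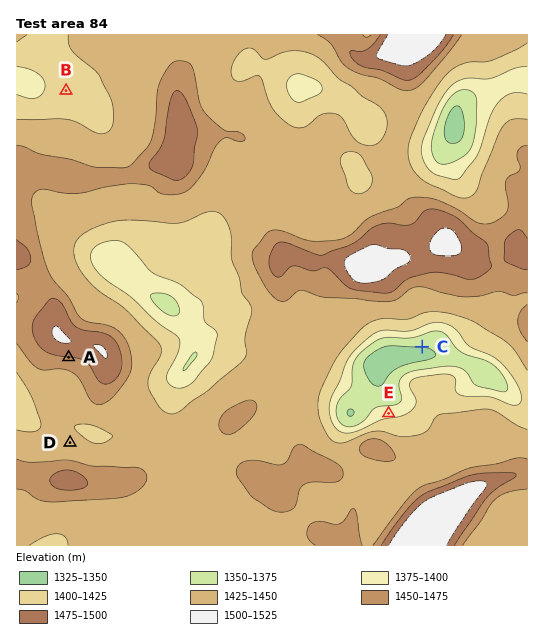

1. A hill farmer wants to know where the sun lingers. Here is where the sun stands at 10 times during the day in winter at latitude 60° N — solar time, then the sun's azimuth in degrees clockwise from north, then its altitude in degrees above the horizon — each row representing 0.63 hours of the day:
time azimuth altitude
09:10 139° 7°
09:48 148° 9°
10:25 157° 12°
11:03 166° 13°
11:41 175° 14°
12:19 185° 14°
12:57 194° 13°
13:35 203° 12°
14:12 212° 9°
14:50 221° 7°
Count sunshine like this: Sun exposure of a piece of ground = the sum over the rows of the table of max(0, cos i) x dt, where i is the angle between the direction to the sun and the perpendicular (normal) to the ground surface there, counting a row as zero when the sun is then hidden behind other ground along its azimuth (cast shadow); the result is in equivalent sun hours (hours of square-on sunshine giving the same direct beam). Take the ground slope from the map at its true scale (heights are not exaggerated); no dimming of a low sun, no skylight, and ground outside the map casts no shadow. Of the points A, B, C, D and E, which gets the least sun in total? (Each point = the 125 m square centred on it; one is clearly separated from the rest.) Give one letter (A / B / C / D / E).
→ E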